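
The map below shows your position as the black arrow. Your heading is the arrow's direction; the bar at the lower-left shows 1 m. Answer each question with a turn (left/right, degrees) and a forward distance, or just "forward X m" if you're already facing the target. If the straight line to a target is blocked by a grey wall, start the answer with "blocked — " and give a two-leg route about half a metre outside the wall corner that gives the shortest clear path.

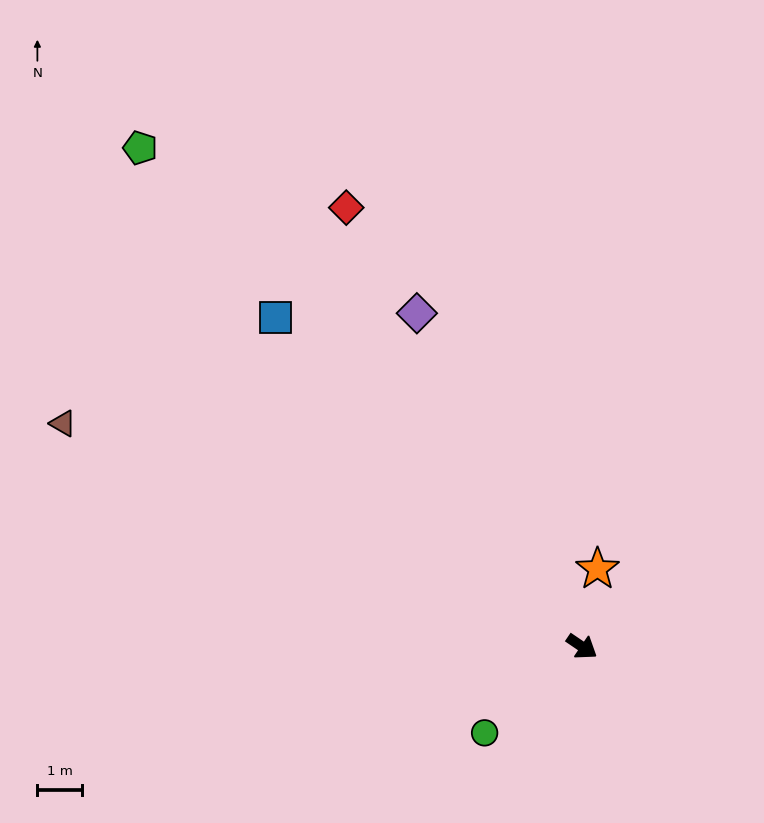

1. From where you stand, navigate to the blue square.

turn left 167°, forward 10.1 m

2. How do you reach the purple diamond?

turn left 151°, forward 8.4 m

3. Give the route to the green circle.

turn right 104°, forward 2.9 m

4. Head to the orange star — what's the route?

turn left 113°, forward 1.8 m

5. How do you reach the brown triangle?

turn right 169°, forward 12.7 m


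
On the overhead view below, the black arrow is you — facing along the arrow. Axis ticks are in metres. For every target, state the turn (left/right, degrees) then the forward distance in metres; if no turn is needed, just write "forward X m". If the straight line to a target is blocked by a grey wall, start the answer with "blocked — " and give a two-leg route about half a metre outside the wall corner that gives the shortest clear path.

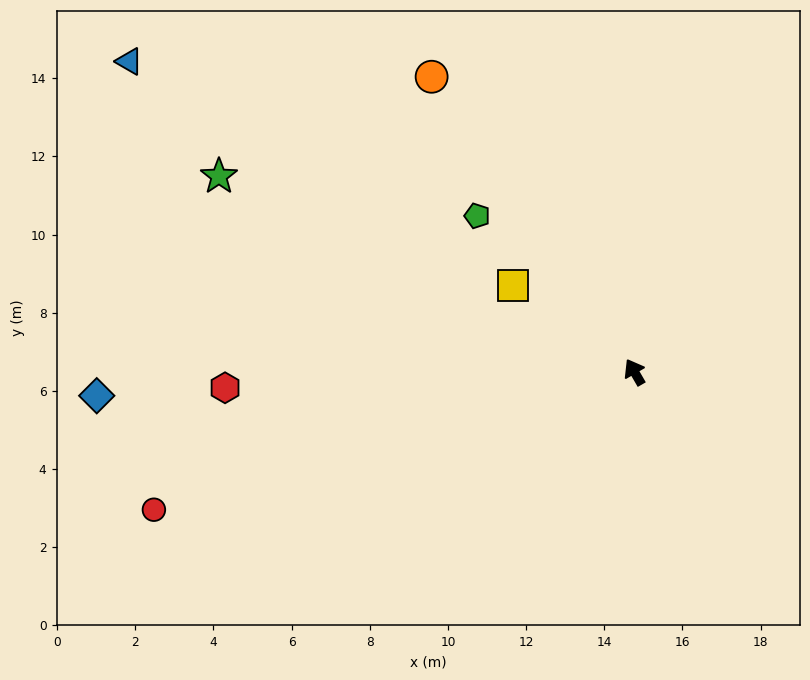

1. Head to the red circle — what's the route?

turn left 76°, forward 12.8 m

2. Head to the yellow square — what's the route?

turn left 25°, forward 3.8 m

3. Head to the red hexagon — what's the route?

turn left 62°, forward 10.5 m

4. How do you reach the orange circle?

turn left 4°, forward 9.2 m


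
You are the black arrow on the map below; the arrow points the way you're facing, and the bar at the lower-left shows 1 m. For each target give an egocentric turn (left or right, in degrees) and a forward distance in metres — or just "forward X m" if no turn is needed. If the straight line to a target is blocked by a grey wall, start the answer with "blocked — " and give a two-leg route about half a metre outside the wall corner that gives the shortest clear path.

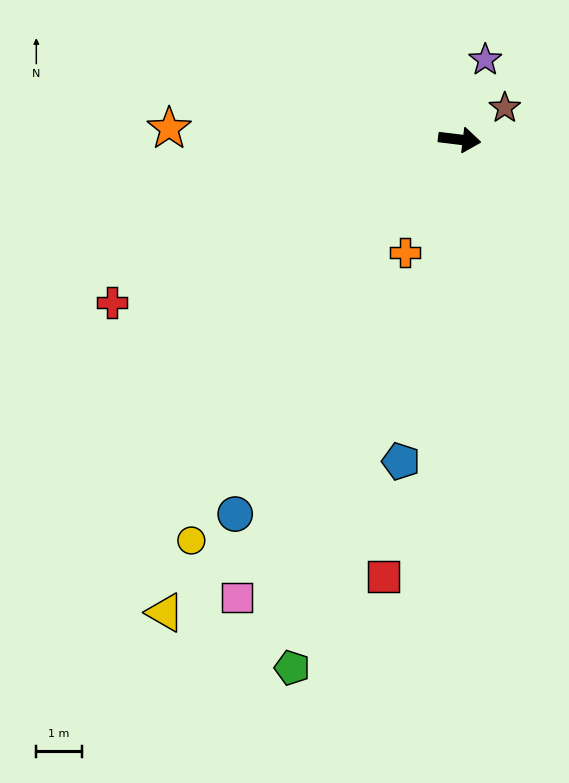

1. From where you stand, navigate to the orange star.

turn right 175°, forward 6.4 m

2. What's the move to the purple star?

turn left 79°, forward 1.8 m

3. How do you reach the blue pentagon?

turn right 93°, forward 7.2 m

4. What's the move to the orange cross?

turn right 109°, forward 2.7 m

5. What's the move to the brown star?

turn left 42°, forward 1.2 m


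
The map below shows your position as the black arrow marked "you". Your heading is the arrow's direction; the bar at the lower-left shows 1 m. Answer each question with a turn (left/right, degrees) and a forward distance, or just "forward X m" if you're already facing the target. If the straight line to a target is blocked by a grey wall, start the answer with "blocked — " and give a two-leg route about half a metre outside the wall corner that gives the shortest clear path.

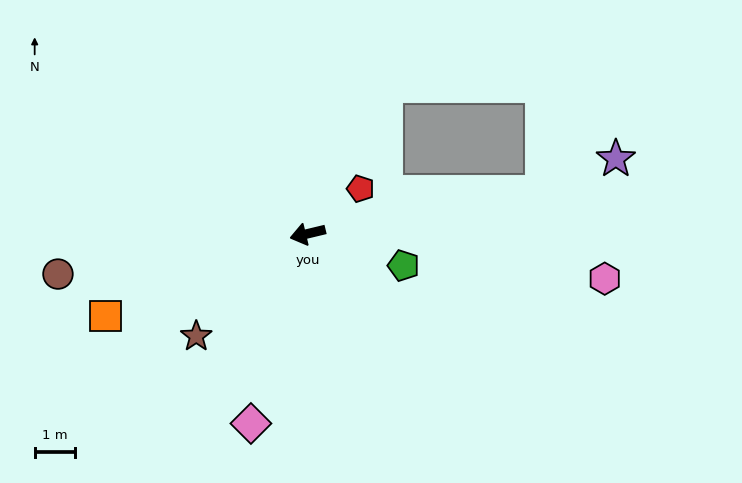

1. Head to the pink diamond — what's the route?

turn left 60°, forward 4.9 m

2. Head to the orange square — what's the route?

turn left 9°, forward 5.4 m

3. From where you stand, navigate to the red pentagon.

turn right 153°, forward 1.7 m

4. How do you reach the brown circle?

turn right 4°, forward 6.3 m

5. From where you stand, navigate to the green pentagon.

turn left 148°, forward 2.5 m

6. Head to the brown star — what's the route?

turn left 29°, forward 3.8 m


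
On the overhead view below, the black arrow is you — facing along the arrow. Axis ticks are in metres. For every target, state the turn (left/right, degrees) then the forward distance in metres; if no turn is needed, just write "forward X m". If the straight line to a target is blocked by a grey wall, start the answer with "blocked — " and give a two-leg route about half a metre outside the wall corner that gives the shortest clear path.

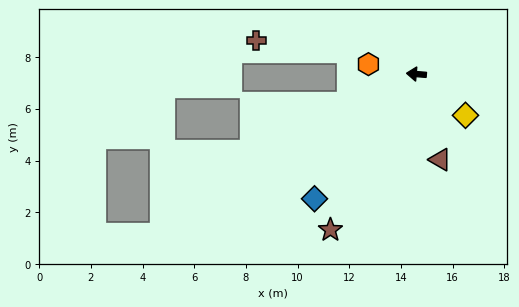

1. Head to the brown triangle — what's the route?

turn left 110°, forward 3.4 m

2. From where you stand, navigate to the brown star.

turn left 66°, forward 6.9 m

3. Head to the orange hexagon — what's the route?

turn right 7°, forward 1.9 m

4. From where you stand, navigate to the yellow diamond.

turn left 145°, forward 2.5 m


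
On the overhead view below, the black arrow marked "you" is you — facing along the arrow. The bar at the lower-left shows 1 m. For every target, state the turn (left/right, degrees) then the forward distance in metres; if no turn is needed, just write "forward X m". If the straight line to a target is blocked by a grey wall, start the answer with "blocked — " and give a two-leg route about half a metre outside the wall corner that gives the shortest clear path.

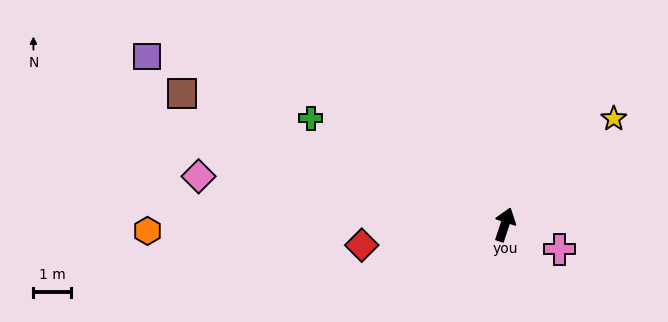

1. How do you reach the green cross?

turn left 80°, forward 5.9 m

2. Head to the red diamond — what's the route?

turn left 116°, forward 3.9 m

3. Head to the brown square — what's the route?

turn left 86°, forward 9.4 m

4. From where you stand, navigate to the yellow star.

turn right 28°, forward 4.1 m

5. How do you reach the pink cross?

turn right 96°, forward 1.6 m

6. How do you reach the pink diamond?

turn left 99°, forward 8.3 m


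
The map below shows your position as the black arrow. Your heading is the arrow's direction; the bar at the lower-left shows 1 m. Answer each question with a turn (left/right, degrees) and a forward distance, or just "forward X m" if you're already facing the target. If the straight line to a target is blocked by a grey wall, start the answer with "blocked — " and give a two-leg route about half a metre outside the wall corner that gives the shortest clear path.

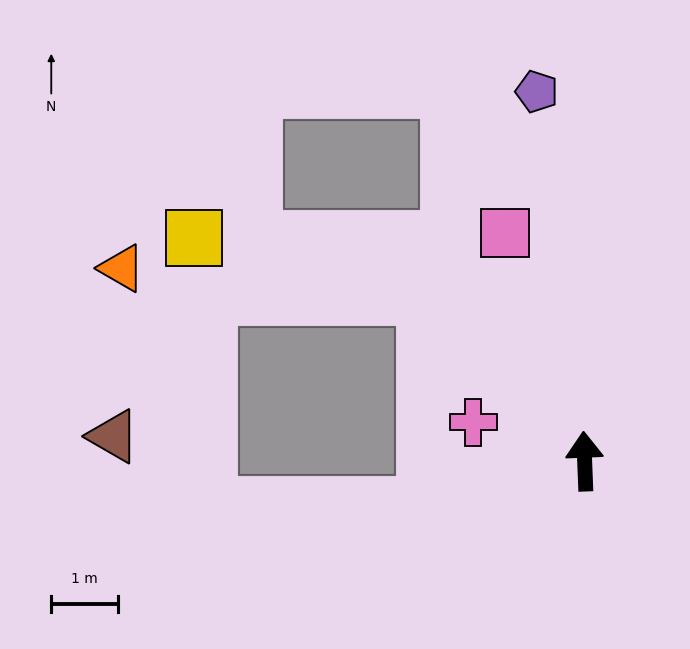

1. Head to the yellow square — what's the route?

blocked — turn left 42°, forward 3.4 m, then turn left 32°, forward 3.6 m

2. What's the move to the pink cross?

turn left 69°, forward 1.8 m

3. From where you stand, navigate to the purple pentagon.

turn left 5°, forward 5.6 m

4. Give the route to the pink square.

turn left 17°, forward 3.6 m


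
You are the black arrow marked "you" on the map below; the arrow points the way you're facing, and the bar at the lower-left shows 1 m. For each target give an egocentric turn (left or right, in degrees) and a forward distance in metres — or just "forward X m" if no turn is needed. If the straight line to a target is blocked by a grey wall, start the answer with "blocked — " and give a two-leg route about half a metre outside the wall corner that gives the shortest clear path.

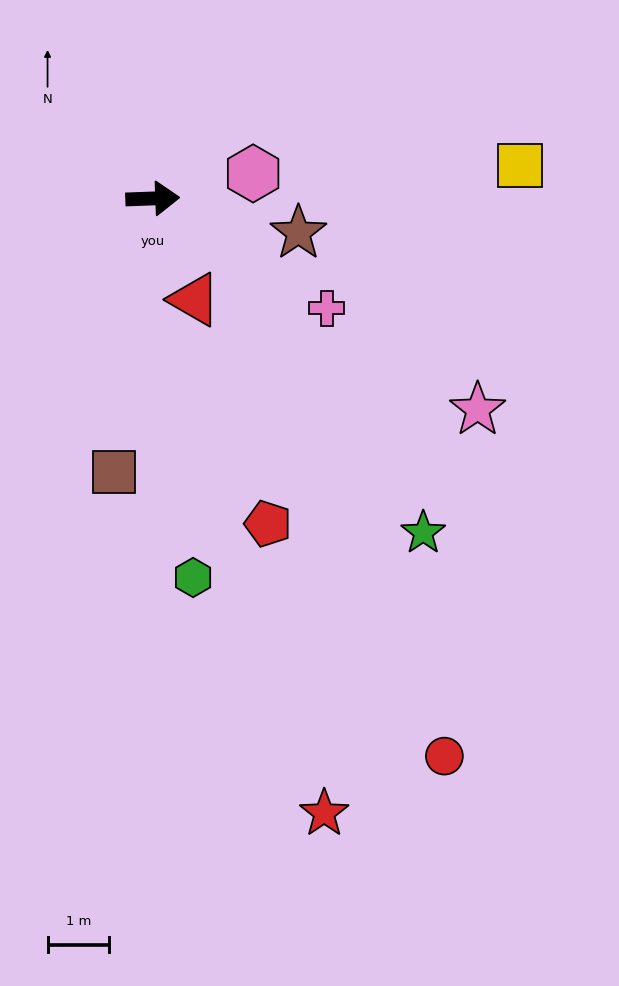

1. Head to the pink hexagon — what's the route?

turn left 12°, forward 1.7 m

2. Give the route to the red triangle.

turn right 70°, forward 1.8 m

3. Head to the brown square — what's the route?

turn right 100°, forward 4.5 m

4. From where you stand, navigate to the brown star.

turn right 15°, forward 2.4 m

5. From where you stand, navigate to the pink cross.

turn right 34°, forward 3.3 m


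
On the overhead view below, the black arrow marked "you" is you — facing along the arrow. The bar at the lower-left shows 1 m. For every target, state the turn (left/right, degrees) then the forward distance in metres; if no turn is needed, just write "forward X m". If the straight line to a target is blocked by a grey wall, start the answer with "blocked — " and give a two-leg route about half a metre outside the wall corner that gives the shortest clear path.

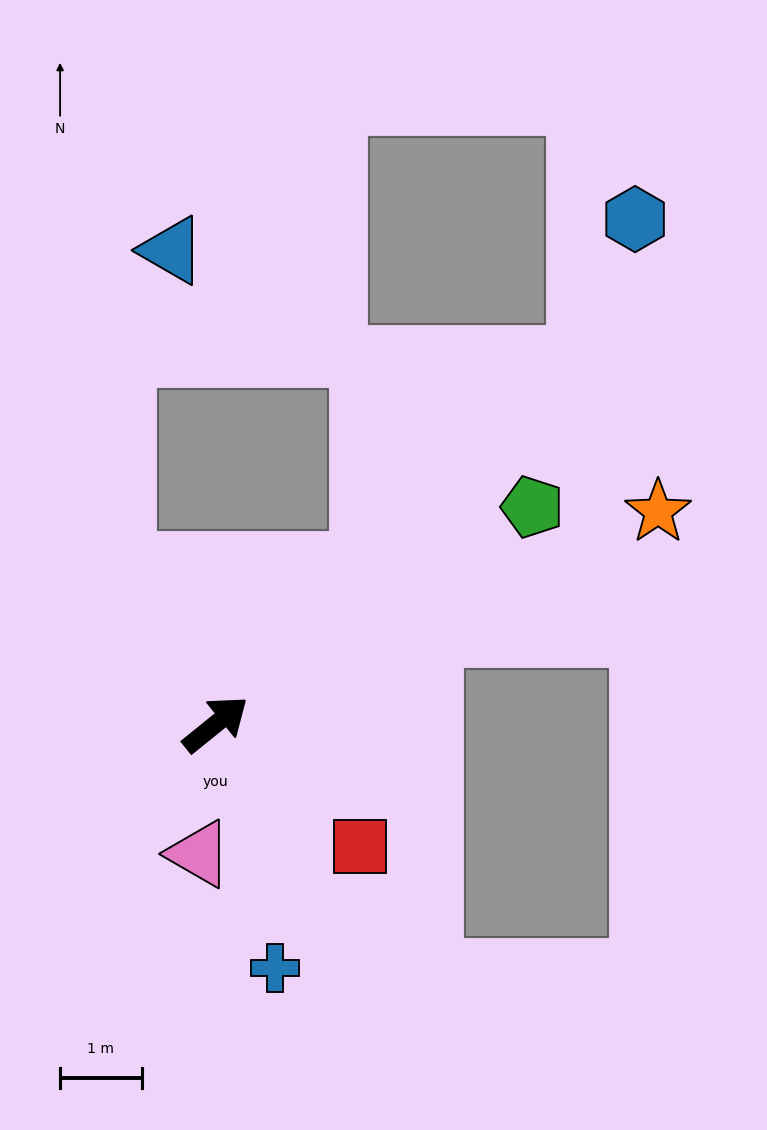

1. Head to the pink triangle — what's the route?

turn right 136°, forward 1.6 m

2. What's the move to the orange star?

turn right 13°, forward 6.0 m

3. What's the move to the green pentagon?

turn right 4°, forward 4.7 m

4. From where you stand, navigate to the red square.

turn right 79°, forward 2.3 m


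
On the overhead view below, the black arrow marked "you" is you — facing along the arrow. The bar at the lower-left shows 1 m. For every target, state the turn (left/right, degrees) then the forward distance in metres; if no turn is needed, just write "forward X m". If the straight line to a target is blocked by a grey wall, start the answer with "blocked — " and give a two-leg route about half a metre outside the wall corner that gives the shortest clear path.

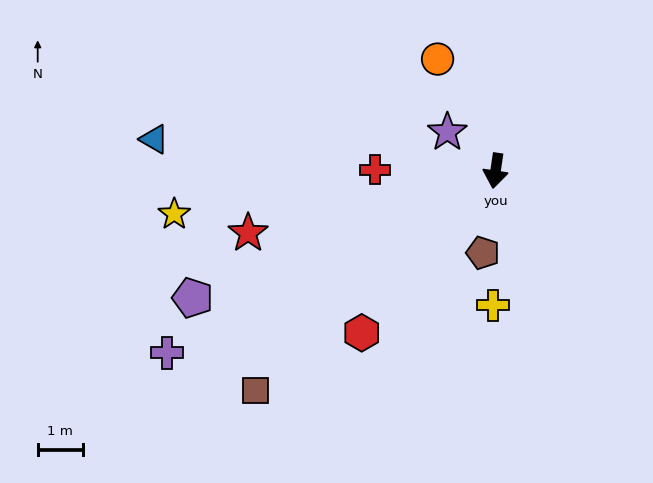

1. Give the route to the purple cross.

turn right 53°, forward 8.3 m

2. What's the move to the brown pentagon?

forward 1.8 m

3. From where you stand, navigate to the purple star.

turn right 120°, forward 1.4 m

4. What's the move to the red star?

turn right 67°, forward 5.7 m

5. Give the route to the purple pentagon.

turn right 59°, forward 7.3 m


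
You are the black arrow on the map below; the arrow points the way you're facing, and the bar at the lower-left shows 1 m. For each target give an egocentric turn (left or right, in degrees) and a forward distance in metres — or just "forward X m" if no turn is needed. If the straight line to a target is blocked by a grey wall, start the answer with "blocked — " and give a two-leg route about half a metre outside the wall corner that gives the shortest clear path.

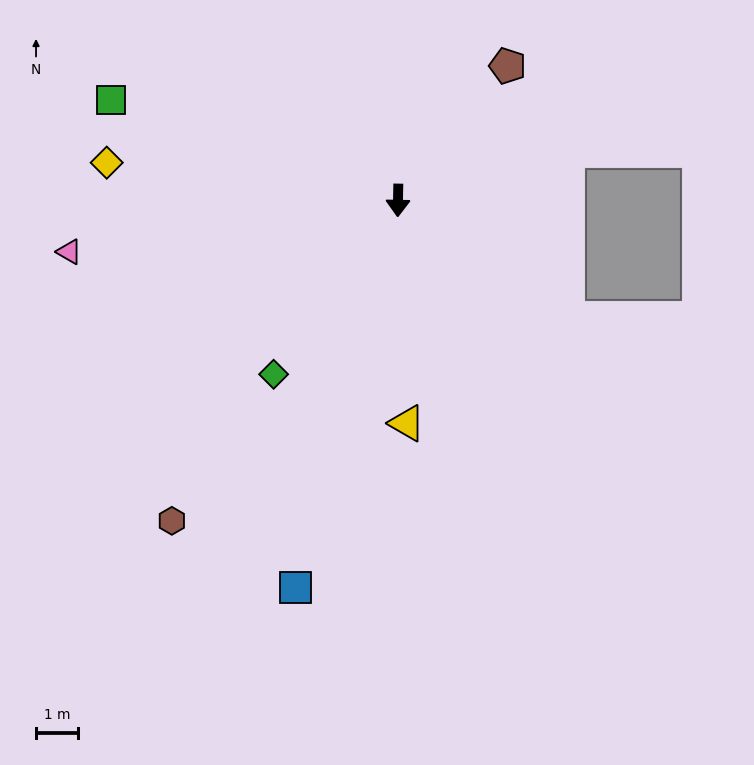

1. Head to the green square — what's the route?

turn right 108°, forward 7.2 m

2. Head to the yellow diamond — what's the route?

turn right 96°, forward 7.0 m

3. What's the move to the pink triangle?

turn right 80°, forward 7.9 m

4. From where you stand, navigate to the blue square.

turn right 14°, forward 9.5 m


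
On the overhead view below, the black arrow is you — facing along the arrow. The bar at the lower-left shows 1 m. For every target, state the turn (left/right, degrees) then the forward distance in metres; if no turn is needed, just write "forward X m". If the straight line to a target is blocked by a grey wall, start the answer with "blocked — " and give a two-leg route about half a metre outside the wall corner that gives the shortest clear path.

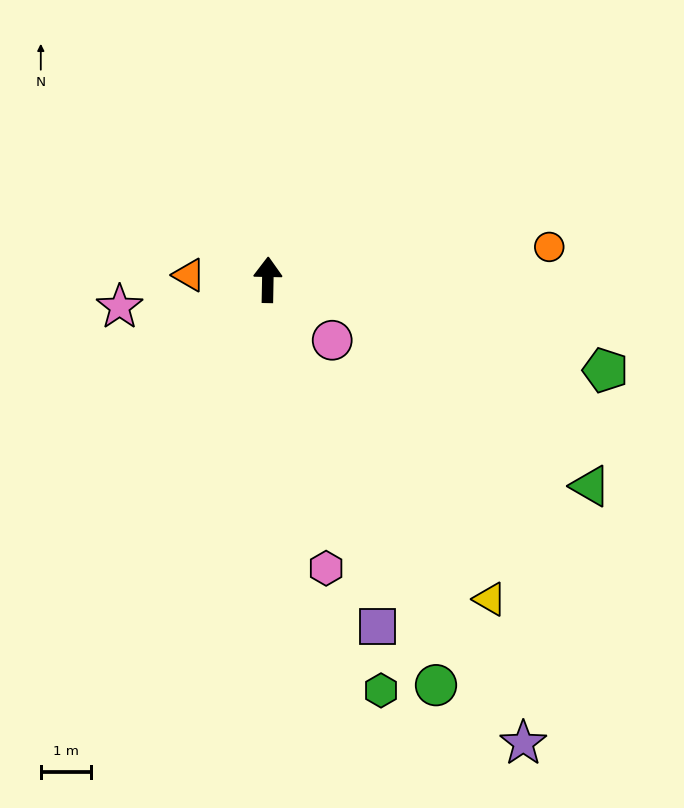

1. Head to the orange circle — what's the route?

turn right 82°, forward 5.7 m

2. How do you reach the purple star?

turn right 150°, forward 10.6 m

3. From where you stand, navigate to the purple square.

turn right 161°, forward 7.3 m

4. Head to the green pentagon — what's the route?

turn right 104°, forward 7.0 m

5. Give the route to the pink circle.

turn right 132°, forward 1.8 m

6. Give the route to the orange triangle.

turn left 88°, forward 1.6 m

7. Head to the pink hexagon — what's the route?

turn right 167°, forward 5.9 m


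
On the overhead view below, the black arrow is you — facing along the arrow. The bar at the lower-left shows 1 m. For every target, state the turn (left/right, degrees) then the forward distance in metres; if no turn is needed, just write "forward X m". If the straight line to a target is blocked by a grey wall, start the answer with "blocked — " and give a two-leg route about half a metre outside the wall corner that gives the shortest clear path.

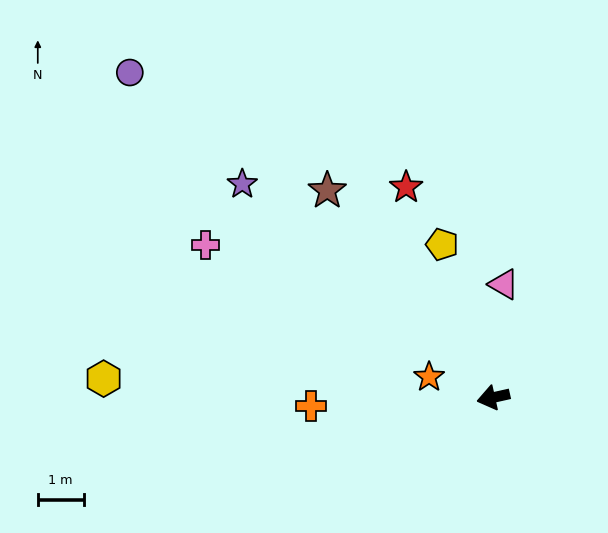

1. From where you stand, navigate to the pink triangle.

turn right 108°, forward 2.5 m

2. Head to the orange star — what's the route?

turn right 30°, forward 1.5 m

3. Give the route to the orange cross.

turn right 10°, forward 4.0 m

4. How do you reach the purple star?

turn right 53°, forward 7.2 m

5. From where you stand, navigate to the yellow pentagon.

turn right 84°, forward 3.5 m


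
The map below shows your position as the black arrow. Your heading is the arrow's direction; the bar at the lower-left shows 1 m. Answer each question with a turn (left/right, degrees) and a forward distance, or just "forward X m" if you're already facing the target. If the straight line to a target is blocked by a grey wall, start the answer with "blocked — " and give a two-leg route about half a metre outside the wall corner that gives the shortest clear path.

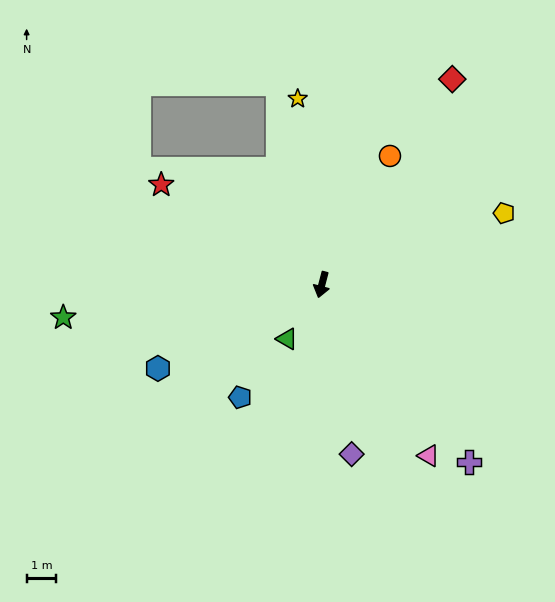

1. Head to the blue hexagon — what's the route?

turn right 48°, forward 6.3 m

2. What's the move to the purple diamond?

turn left 25°, forward 5.9 m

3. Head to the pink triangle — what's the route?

turn left 47°, forward 6.9 m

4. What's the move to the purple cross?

turn left 54°, forward 7.8 m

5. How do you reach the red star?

turn right 107°, forward 6.4 m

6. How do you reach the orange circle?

turn left 167°, forward 5.0 m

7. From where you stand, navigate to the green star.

turn right 68°, forward 8.9 m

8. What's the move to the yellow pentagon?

turn left 126°, forward 6.7 m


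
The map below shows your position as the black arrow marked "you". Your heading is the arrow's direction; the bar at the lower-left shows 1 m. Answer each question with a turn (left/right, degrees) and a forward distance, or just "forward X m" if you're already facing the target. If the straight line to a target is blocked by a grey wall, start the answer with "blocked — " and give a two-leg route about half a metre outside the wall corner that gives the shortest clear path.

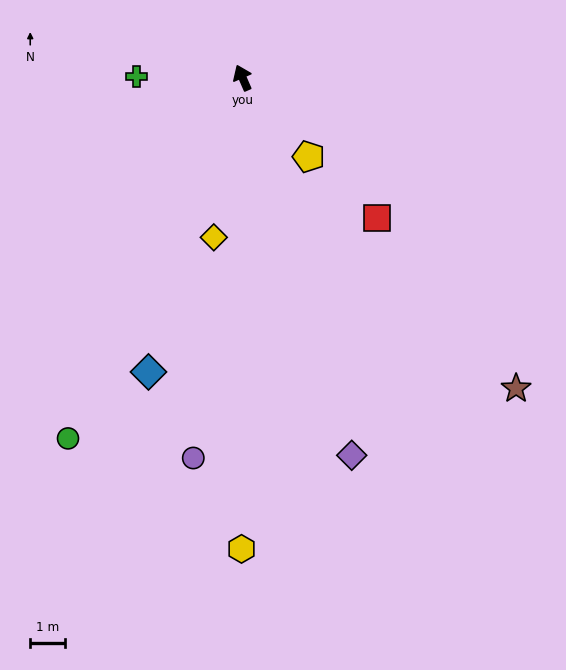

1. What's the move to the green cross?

turn left 66°, forward 3.1 m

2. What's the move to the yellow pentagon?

turn right 164°, forward 3.0 m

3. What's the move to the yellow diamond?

turn left 146°, forward 4.7 m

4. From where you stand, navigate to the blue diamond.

turn left 139°, forward 9.0 m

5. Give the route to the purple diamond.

turn left 173°, forward 11.4 m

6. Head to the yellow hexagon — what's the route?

turn left 156°, forward 13.7 m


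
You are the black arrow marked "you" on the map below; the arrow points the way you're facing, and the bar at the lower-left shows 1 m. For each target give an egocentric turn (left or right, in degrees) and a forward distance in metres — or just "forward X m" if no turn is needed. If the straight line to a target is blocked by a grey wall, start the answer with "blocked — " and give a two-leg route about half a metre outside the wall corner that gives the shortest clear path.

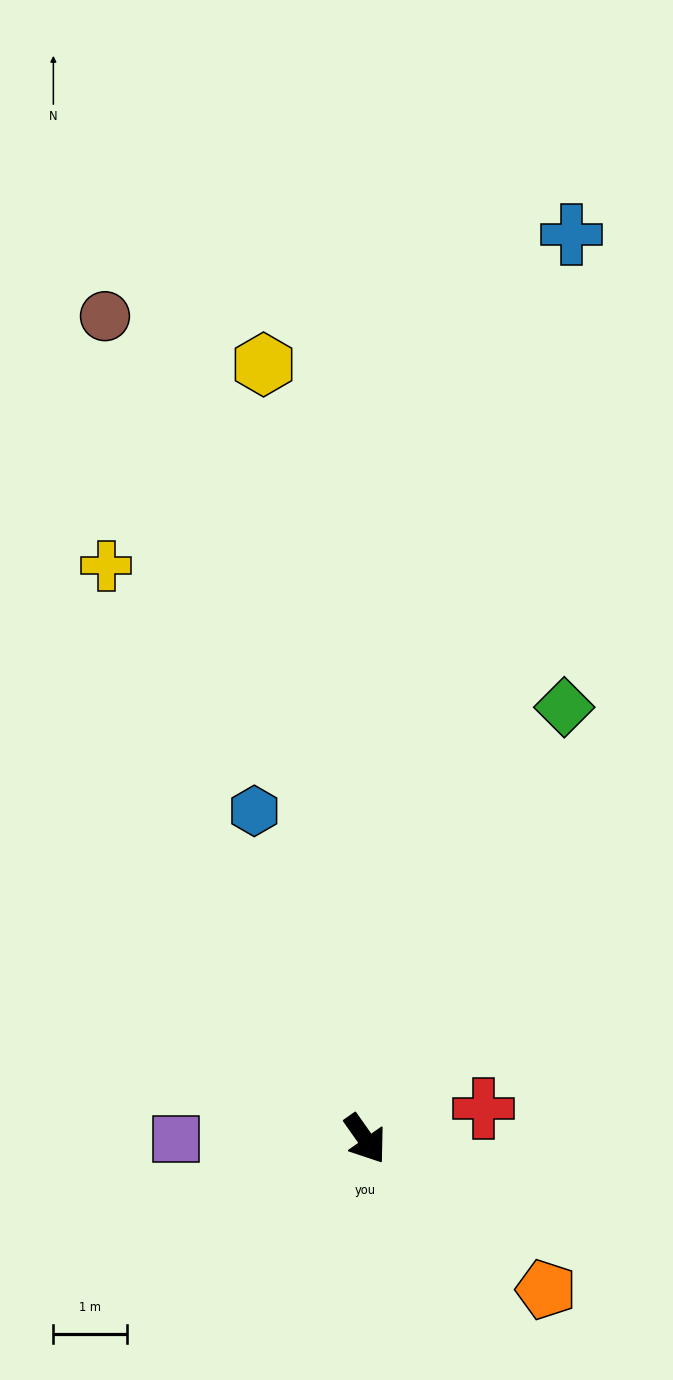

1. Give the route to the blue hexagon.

turn left 164°, forward 4.7 m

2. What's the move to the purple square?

turn right 125°, forward 2.6 m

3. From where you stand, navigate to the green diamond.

turn left 120°, forward 6.5 m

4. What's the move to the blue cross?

turn left 132°, forward 12.6 m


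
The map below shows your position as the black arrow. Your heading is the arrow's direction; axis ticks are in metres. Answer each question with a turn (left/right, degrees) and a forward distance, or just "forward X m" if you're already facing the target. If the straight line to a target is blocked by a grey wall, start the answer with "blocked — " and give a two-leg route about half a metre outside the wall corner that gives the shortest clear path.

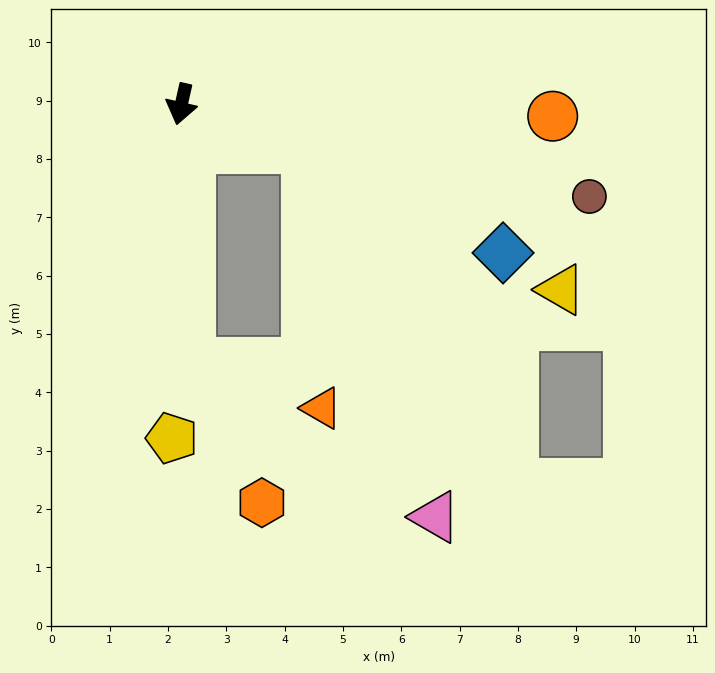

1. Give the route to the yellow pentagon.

turn left 11°, forward 5.7 m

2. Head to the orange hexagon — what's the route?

blocked — turn left 15°, forward 4.4 m, then turn left 25°, forward 2.7 m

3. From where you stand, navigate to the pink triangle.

blocked — turn left 83°, forward 2.3 m, then turn right 51°, forward 6.7 m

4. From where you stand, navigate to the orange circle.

turn left 101°, forward 6.4 m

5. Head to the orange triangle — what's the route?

blocked — turn left 83°, forward 2.3 m, then turn right 67°, forward 4.4 m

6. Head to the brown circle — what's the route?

turn left 90°, forward 7.2 m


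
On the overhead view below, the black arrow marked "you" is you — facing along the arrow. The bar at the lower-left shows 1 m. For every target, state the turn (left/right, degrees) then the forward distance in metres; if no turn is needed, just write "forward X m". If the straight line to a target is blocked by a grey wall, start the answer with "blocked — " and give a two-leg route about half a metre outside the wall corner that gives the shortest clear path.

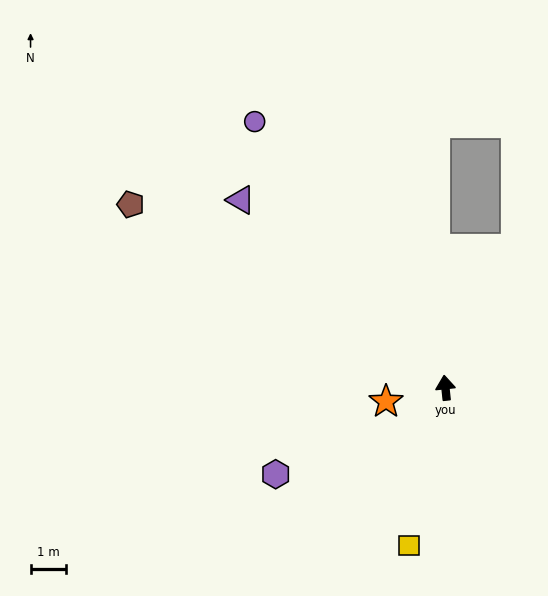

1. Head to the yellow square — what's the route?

turn left 161°, forward 4.6 m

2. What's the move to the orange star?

turn left 97°, forward 1.7 m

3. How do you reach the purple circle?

turn left 30°, forward 9.3 m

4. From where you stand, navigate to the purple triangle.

turn left 41°, forward 7.9 m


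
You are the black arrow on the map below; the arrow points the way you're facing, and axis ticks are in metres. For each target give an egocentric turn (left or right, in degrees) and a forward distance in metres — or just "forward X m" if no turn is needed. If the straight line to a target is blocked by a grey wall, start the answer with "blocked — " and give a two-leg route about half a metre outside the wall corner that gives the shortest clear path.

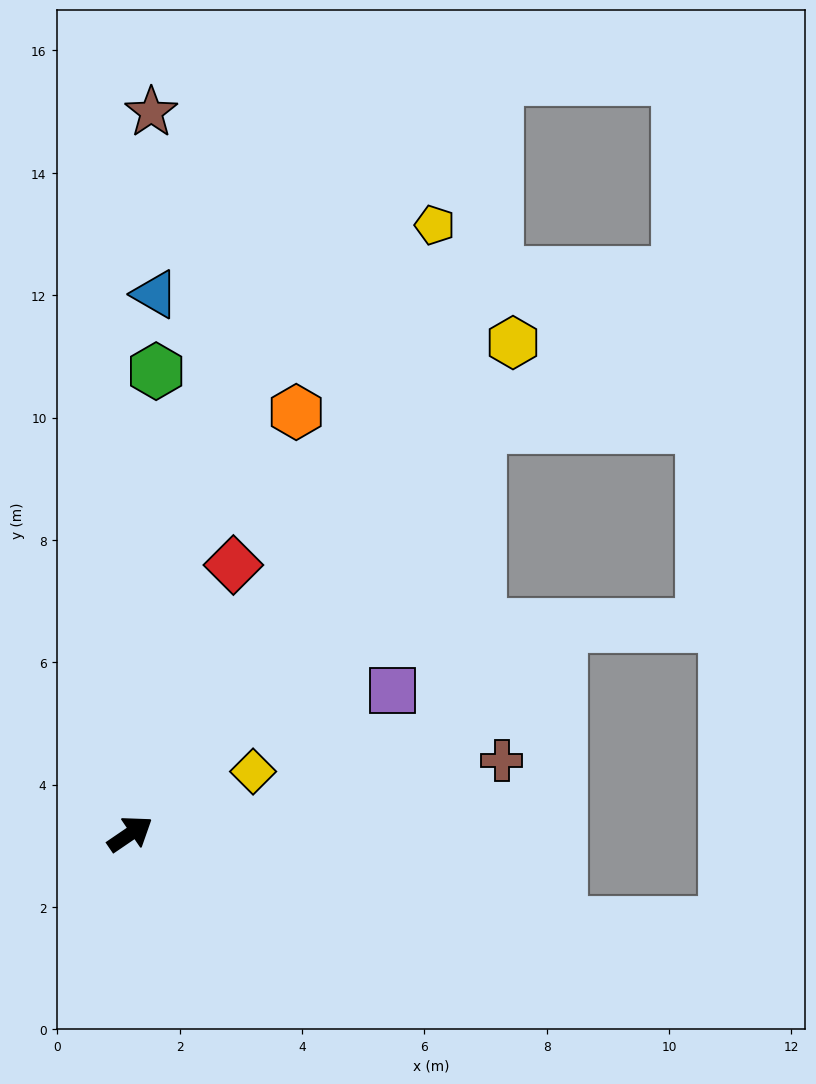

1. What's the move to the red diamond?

turn left 35°, forward 4.7 m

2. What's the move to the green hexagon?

turn left 53°, forward 7.6 m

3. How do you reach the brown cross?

turn right 23°, forward 6.2 m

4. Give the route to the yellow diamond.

turn right 7°, forward 2.3 m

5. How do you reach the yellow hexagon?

turn left 18°, forward 10.2 m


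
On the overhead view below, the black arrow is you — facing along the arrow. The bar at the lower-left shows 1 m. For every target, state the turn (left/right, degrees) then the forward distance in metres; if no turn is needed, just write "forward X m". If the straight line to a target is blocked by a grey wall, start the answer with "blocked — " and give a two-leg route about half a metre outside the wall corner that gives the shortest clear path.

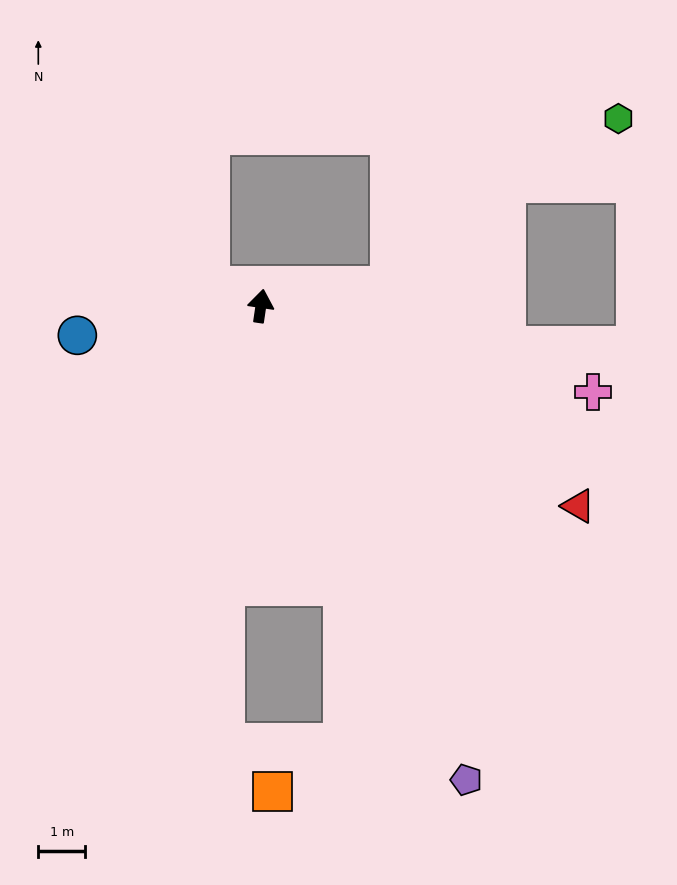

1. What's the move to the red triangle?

turn right 114°, forward 8.0 m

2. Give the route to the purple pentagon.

turn right 148°, forward 11.0 m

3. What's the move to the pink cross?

turn right 96°, forward 7.3 m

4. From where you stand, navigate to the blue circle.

turn left 107°, forward 3.9 m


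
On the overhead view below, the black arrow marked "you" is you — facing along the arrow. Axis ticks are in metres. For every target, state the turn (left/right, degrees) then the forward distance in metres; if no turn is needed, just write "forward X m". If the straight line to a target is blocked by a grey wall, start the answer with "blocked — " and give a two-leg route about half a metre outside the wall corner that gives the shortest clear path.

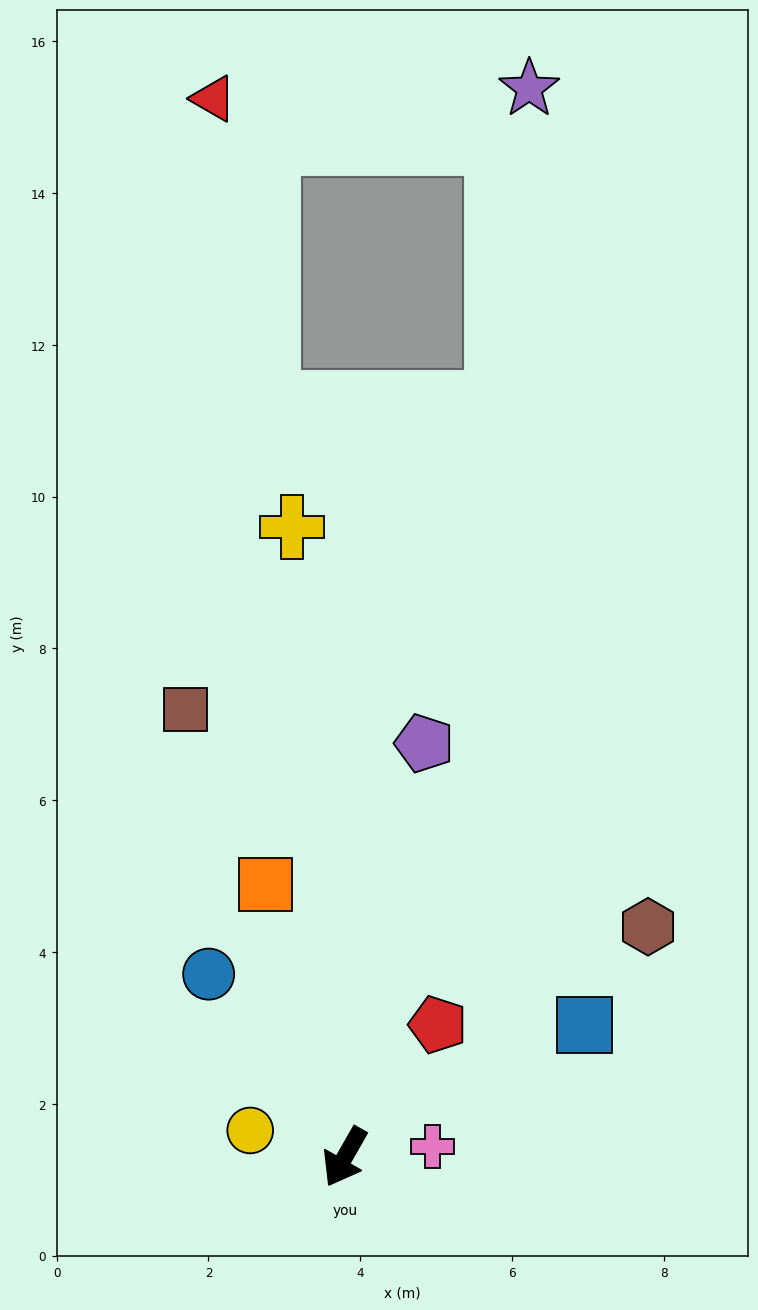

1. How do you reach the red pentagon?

turn left 175°, forward 2.1 m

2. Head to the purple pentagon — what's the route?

turn right 161°, forward 5.6 m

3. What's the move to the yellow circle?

turn right 76°, forward 1.3 m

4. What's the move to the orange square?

turn right 134°, forward 3.7 m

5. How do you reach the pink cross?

turn left 126°, forward 1.2 m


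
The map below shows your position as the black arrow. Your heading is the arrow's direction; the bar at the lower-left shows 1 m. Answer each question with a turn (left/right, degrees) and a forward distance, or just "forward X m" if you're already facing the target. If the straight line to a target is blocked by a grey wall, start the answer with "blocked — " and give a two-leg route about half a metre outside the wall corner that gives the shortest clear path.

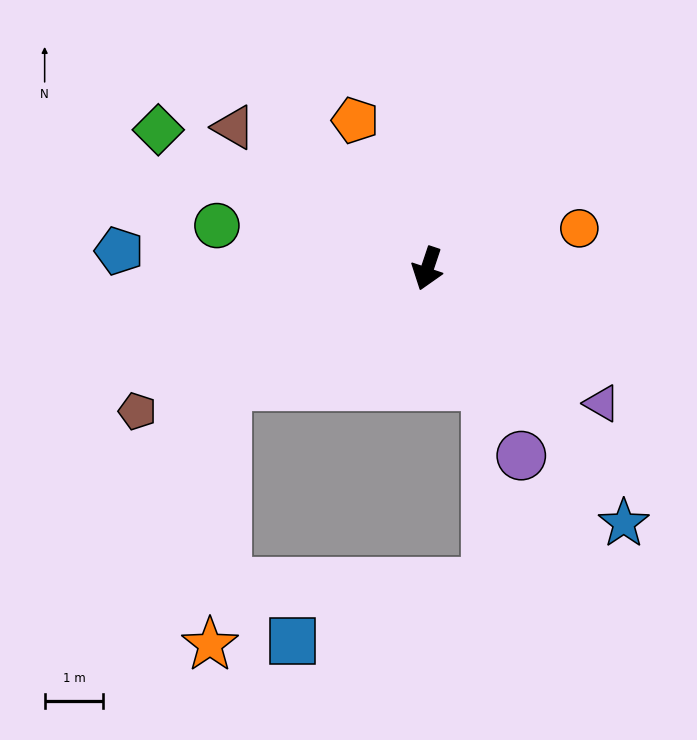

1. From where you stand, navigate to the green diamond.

turn right 99°, forward 5.1 m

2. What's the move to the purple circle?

turn left 45°, forward 3.6 m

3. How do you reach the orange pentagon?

turn right 136°, forward 2.8 m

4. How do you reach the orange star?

blocked — turn right 41°, forward 4.0 m, then turn left 56°, forward 4.4 m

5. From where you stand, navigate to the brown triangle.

turn right 108°, forward 4.1 m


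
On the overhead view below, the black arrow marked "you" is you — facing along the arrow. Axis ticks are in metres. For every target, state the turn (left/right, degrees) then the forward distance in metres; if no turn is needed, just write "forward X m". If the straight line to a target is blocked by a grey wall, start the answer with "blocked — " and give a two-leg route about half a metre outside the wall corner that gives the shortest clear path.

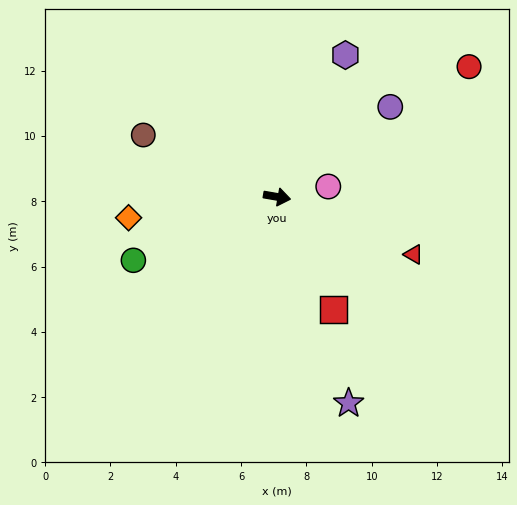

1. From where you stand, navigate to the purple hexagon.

turn left 74°, forward 4.8 m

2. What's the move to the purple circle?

turn left 48°, forward 4.4 m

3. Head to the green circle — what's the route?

turn right 146°, forward 4.8 m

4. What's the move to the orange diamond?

turn right 162°, forward 4.6 m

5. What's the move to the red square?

turn right 54°, forward 3.9 m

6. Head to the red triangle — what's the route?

turn right 13°, forward 4.5 m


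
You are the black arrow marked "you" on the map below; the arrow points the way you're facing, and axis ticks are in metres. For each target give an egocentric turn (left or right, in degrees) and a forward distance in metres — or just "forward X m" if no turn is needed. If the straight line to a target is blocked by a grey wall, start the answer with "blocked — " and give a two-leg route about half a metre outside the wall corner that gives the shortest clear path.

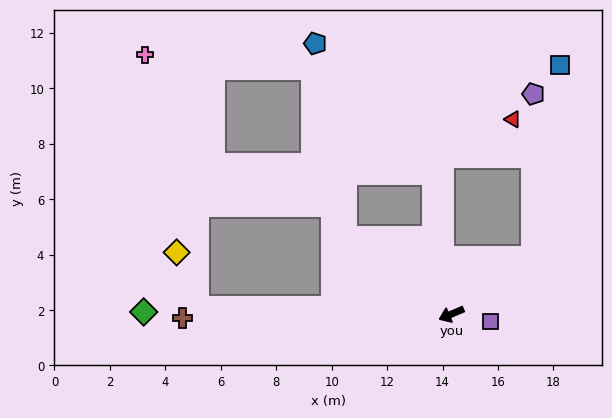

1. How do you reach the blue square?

blocked — turn right 168°, forward 3.6 m, then turn left 47°, forward 7.0 m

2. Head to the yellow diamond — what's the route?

blocked — turn right 25°, forward 9.2 m, then turn right 67°, forward 2.1 m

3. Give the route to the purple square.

turn left 146°, forward 1.4 m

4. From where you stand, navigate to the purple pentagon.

blocked — turn right 168°, forward 3.6 m, then turn left 55°, forward 5.9 m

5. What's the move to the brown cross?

turn right 22°, forward 9.7 m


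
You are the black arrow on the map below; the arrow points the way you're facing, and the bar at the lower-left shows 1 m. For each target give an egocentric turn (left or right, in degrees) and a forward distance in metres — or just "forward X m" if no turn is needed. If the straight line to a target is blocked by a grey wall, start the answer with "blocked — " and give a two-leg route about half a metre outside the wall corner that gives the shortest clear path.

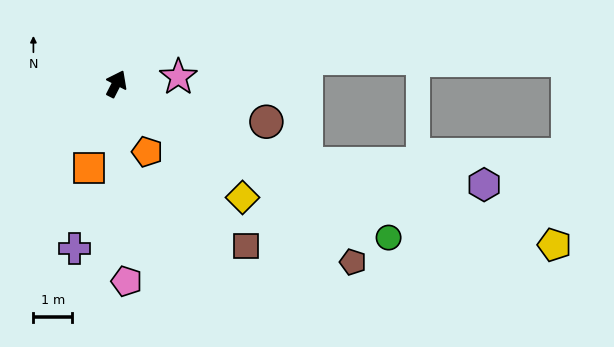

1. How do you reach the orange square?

turn right 171°, forward 2.3 m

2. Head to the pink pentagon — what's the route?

turn right 150°, forward 5.1 m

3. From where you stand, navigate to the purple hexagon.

blocked — turn right 86°, forward 5.3 m, then turn left 16°, forward 4.6 m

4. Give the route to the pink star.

turn right 57°, forward 1.6 m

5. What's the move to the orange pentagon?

turn right 129°, forward 1.9 m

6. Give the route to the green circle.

turn right 92°, forward 8.1 m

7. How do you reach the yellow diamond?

turn right 105°, forward 4.4 m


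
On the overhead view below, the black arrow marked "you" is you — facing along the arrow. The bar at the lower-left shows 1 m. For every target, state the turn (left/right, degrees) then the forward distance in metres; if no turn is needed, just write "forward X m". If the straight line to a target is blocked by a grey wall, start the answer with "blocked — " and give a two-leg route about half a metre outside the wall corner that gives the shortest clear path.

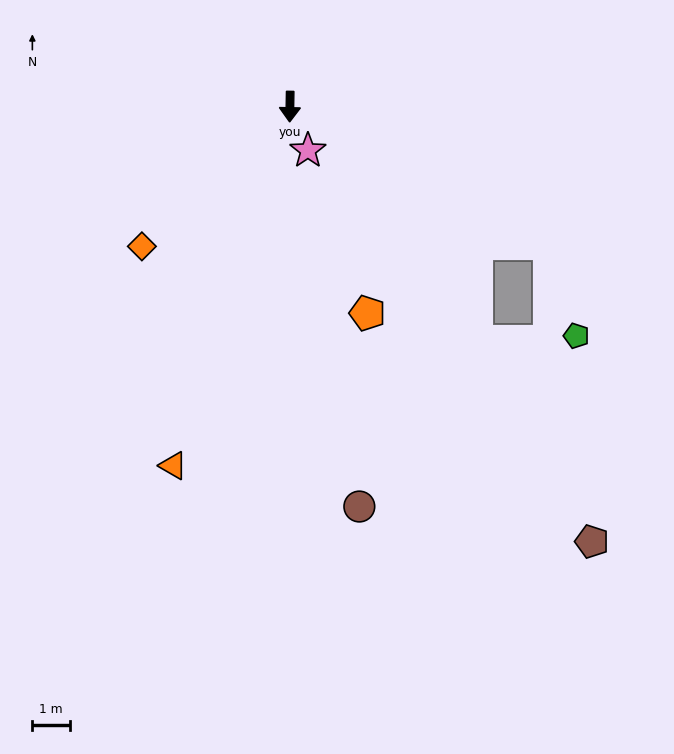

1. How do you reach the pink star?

turn left 23°, forward 1.3 m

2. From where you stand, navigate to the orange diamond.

turn right 46°, forward 5.4 m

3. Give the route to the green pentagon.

blocked — turn left 63°, forward 7.8 m, then turn right 45°, forward 2.6 m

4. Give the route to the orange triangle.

turn right 17°, forward 10.1 m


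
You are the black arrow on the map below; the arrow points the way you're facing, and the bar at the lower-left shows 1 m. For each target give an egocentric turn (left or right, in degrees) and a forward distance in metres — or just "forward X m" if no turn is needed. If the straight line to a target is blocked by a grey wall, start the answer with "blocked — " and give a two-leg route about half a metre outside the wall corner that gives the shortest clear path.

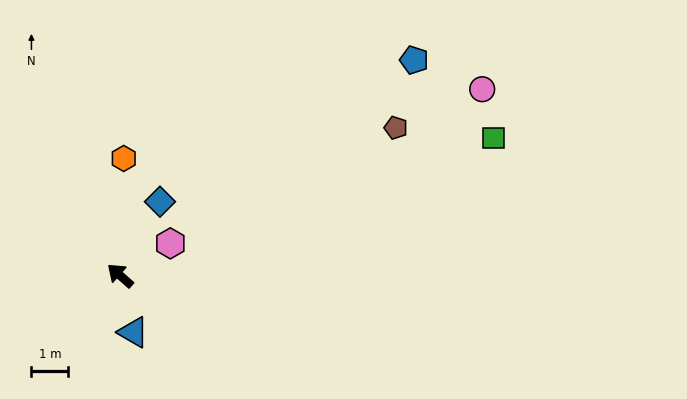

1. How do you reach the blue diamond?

turn right 77°, forward 2.3 m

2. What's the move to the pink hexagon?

turn right 106°, forward 1.6 m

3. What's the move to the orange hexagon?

turn right 50°, forward 3.2 m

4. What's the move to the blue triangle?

turn left 144°, forward 1.6 m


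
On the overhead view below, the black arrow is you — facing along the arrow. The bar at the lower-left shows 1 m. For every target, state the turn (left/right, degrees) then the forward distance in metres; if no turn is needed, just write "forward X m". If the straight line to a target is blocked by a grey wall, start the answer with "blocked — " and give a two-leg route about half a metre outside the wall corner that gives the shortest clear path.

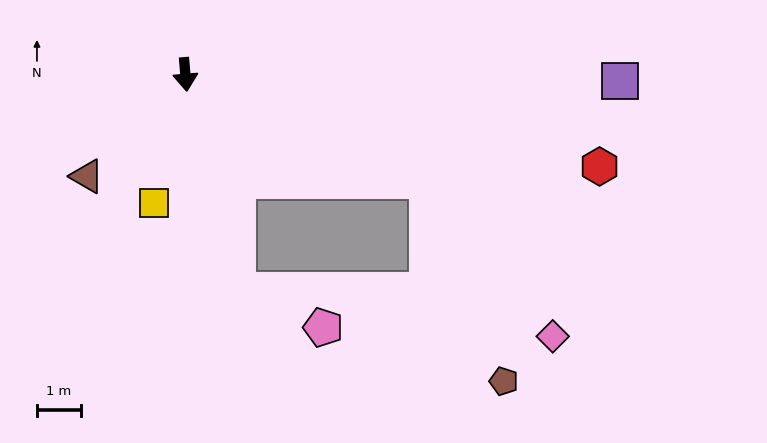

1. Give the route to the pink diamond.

blocked — turn left 62°, forward 6.0 m, then turn right 28°, forward 4.5 m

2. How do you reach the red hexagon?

turn left 73°, forward 9.6 m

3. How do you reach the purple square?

turn left 84°, forward 9.8 m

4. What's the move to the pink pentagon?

blocked — turn left 9°, forward 5.0 m, then turn left 53°, forward 2.1 m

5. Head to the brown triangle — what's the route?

turn right 49°, forward 3.2 m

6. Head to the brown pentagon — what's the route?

blocked — turn left 62°, forward 6.0 m, then turn right 46°, forward 4.9 m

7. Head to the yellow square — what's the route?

turn right 18°, forward 3.0 m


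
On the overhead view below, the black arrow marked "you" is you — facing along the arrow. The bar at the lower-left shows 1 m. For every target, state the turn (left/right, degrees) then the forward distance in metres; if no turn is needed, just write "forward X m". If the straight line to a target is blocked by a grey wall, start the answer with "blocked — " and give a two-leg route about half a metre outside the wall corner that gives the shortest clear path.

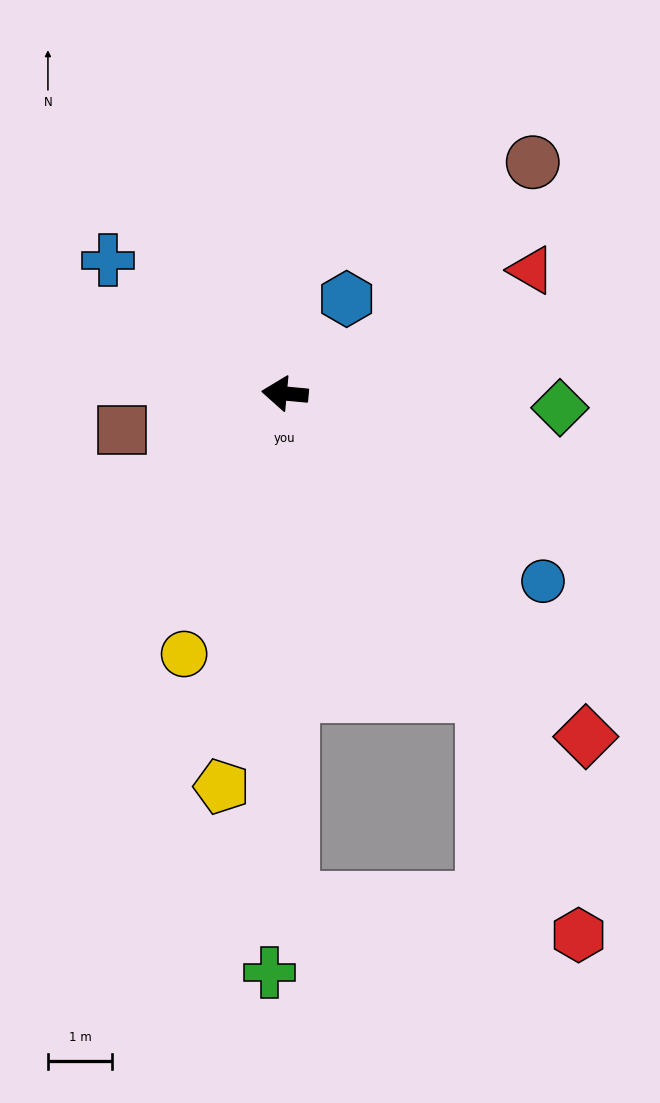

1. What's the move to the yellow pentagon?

turn left 86°, forward 6.2 m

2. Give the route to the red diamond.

turn left 137°, forward 7.1 m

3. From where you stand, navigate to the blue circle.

turn left 149°, forward 5.0 m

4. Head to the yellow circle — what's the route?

turn left 74°, forward 4.4 m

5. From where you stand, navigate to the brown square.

turn left 18°, forward 2.6 m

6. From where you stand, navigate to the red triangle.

turn right 148°, forward 4.3 m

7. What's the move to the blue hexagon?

turn right 118°, forward 1.8 m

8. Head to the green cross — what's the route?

turn left 94°, forward 9.0 m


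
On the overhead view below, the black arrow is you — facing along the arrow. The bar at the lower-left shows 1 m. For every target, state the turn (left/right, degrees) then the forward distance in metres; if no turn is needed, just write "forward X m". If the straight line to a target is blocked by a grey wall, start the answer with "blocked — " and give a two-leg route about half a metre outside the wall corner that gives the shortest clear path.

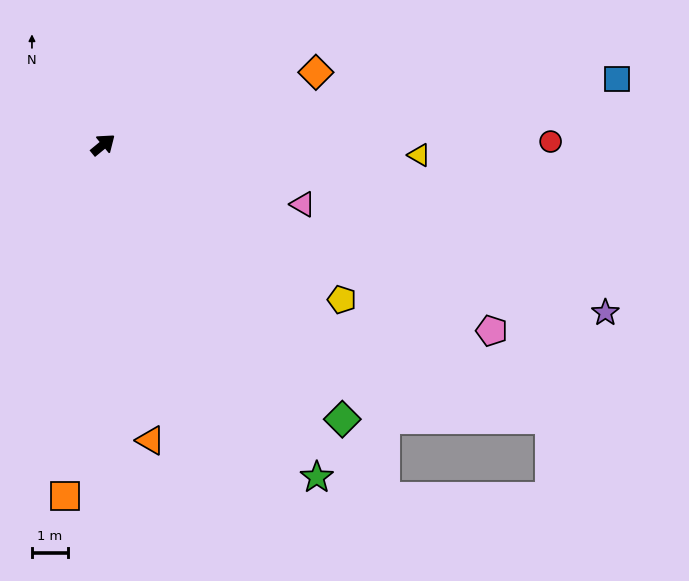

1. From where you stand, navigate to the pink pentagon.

turn right 65°, forward 12.0 m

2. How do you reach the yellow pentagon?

turn right 72°, forward 7.9 m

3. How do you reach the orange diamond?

turn right 21°, forward 6.3 m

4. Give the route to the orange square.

turn right 136°, forward 9.8 m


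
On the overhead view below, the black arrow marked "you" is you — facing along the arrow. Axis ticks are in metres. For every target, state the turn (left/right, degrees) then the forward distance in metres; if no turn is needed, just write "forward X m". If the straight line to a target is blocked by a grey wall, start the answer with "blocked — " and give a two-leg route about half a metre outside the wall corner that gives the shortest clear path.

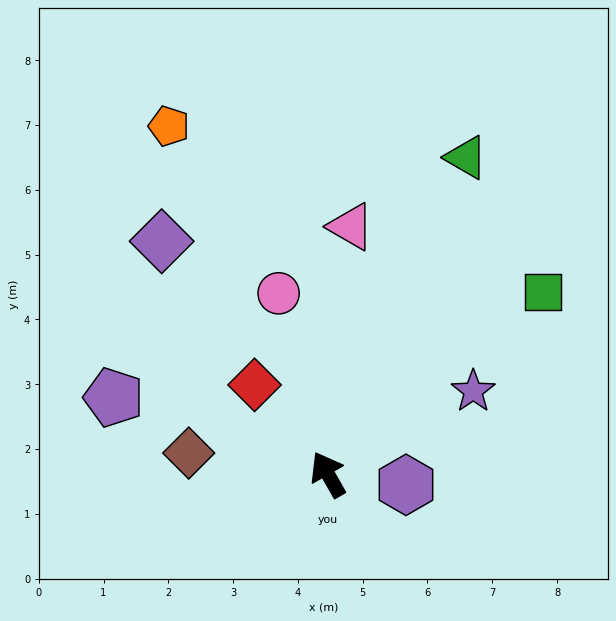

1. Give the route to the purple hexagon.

turn right 127°, forward 1.2 m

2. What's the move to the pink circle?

turn right 14°, forward 2.9 m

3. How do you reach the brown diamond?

turn left 52°, forward 2.2 m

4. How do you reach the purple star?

turn right 90°, forward 2.6 m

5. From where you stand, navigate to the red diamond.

turn left 10°, forward 1.8 m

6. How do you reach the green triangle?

turn right 53°, forward 5.3 m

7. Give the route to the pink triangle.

turn right 35°, forward 3.8 m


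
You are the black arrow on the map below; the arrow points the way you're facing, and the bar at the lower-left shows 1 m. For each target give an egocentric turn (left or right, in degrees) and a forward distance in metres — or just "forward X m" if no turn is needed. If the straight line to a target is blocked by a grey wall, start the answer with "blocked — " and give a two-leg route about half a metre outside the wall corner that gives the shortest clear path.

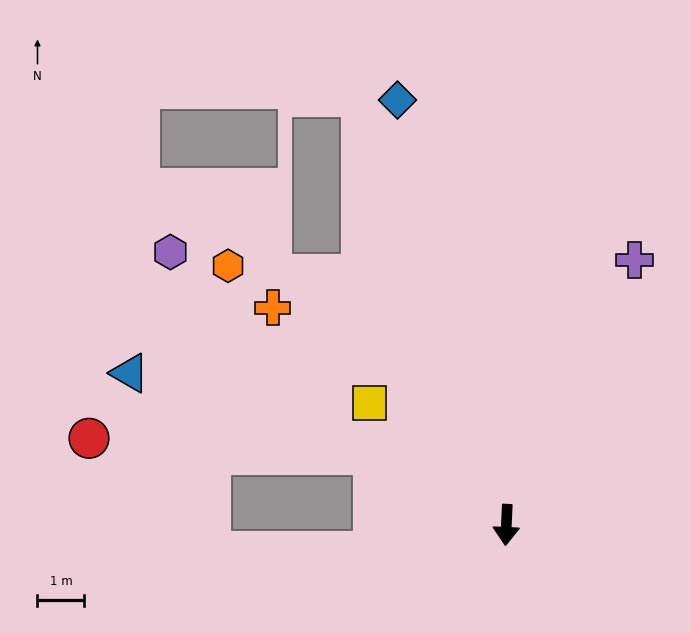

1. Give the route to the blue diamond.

turn right 163°, forward 9.4 m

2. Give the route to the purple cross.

turn left 157°, forward 6.3 m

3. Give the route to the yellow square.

turn right 129°, forward 3.9 m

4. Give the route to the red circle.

blocked — turn right 115°, forward 3.2 m, then turn left 24°, forward 6.1 m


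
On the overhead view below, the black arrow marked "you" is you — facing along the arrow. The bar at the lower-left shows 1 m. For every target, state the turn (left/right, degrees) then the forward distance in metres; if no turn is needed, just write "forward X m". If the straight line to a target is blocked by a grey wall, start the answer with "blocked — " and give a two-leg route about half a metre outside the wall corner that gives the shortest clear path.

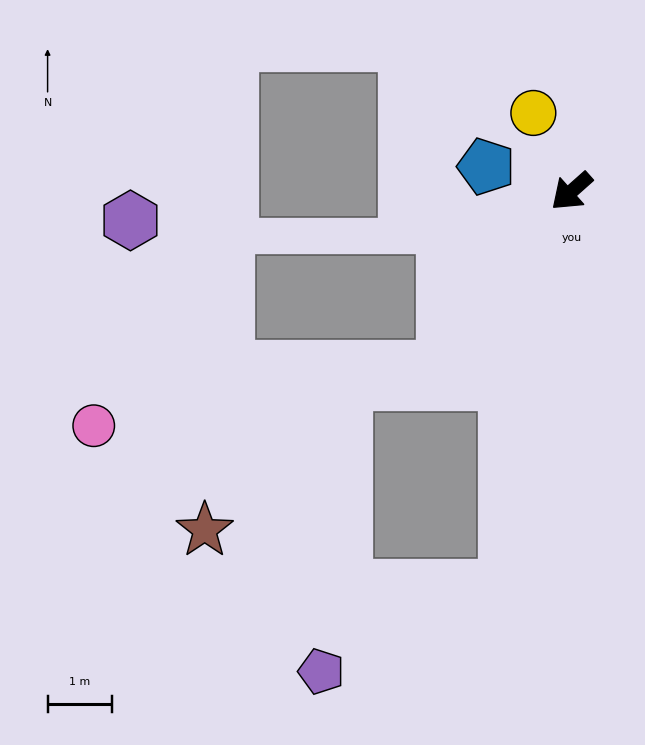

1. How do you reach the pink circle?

blocked — turn left 13°, forward 3.4 m, then turn right 45°, forward 5.5 m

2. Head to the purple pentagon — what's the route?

blocked — turn left 39°, forward 6.2 m, then turn right 56°, forward 3.1 m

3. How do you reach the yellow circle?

turn right 106°, forward 1.3 m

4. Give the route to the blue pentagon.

turn right 58°, forward 1.4 m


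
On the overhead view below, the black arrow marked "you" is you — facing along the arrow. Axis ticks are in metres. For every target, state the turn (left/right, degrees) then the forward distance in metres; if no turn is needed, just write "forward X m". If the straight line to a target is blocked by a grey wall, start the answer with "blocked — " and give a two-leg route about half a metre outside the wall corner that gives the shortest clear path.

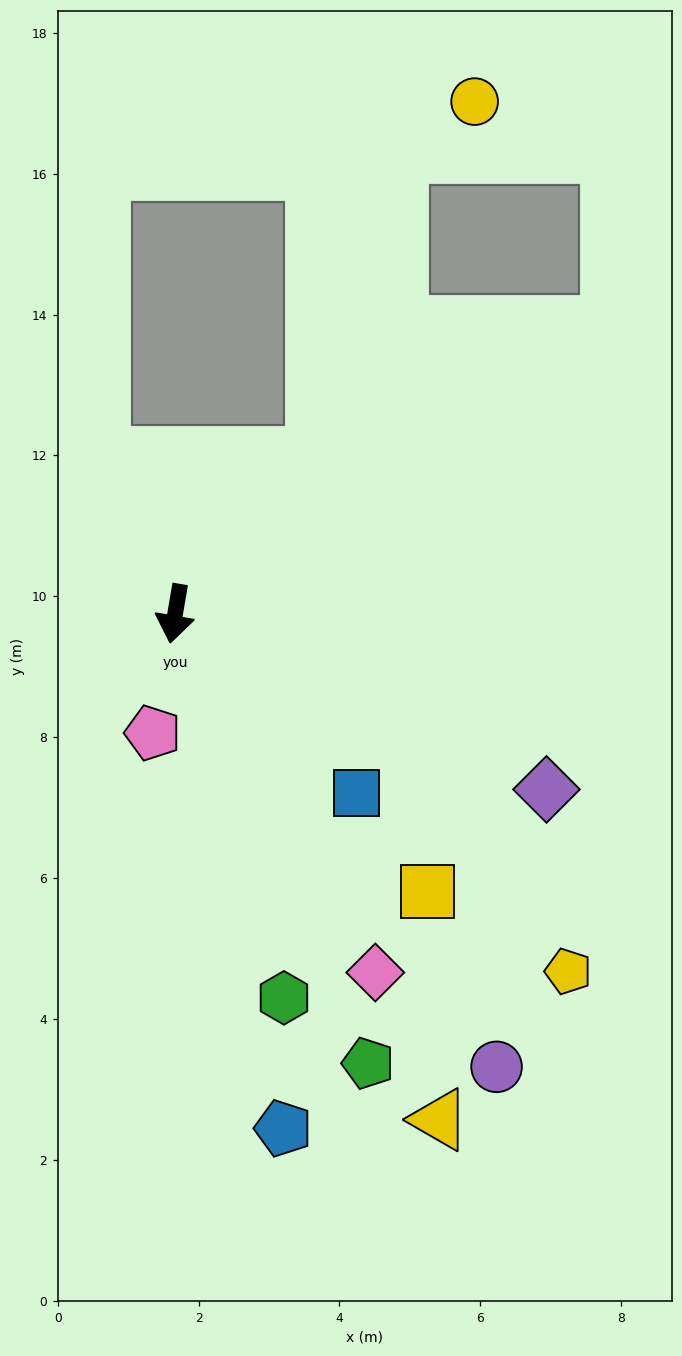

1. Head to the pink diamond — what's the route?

turn left 39°, forward 5.8 m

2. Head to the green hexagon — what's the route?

turn left 25°, forward 5.7 m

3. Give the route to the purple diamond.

turn left 74°, forward 5.8 m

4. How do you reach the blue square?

turn left 55°, forward 3.6 m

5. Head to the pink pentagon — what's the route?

forward 1.7 m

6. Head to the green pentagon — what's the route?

turn left 33°, forward 6.9 m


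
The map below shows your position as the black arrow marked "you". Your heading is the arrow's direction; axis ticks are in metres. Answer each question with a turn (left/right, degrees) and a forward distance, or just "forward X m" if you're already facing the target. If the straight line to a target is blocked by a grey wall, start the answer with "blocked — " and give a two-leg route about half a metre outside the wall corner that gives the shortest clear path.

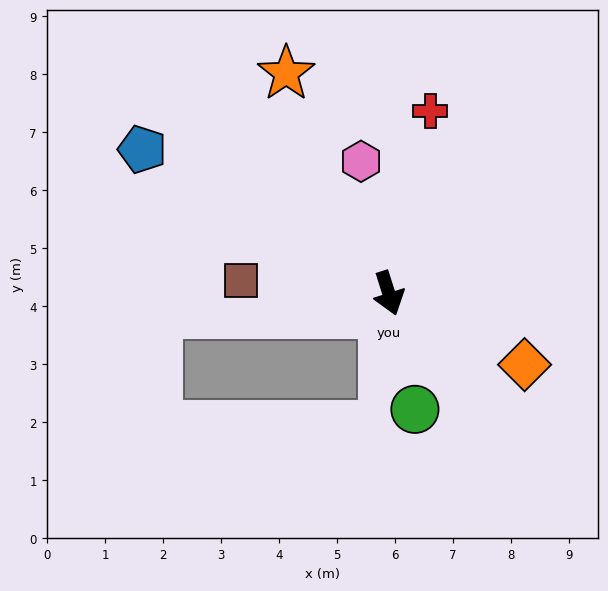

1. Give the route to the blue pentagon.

turn right 138°, forward 4.9 m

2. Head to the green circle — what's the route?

turn right 5°, forward 2.1 m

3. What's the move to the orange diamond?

turn left 45°, forward 2.6 m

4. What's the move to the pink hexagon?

turn left 174°, forward 2.3 m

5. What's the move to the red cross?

turn left 150°, forward 3.2 m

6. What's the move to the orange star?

turn right 173°, forward 4.2 m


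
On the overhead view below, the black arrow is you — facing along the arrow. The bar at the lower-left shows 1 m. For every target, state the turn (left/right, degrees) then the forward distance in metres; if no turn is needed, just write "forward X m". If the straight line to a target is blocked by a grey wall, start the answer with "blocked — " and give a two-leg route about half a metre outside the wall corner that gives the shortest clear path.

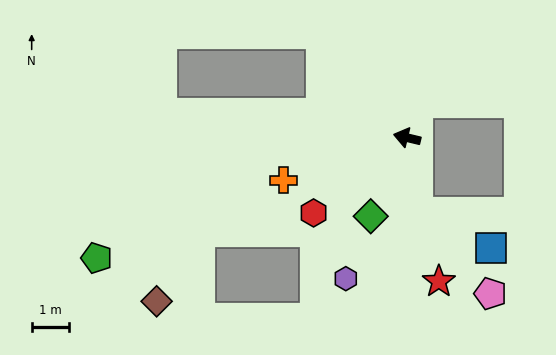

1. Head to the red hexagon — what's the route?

turn left 52°, forward 3.2 m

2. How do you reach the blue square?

blocked — turn left 111°, forward 2.0 m, then turn left 57°, forward 2.2 m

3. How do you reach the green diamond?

turn left 79°, forward 2.3 m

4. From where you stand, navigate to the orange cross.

turn left 33°, forward 3.5 m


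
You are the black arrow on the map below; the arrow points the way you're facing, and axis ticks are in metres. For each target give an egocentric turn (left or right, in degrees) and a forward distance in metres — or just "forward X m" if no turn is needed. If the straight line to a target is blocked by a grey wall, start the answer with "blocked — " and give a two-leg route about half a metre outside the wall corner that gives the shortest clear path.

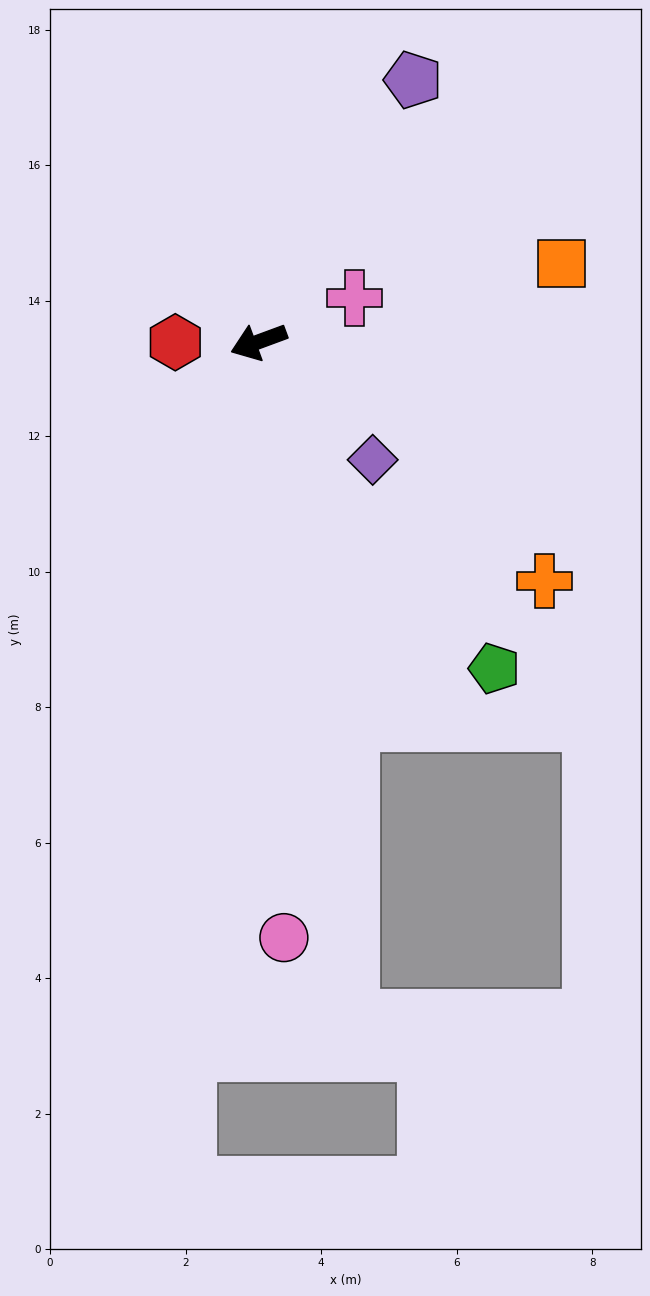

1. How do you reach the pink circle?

turn left 72°, forward 8.8 m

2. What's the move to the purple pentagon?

turn right 141°, forward 4.5 m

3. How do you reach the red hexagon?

turn right 20°, forward 1.2 m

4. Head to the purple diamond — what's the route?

turn left 114°, forward 2.4 m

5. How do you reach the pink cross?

turn right 176°, forward 1.6 m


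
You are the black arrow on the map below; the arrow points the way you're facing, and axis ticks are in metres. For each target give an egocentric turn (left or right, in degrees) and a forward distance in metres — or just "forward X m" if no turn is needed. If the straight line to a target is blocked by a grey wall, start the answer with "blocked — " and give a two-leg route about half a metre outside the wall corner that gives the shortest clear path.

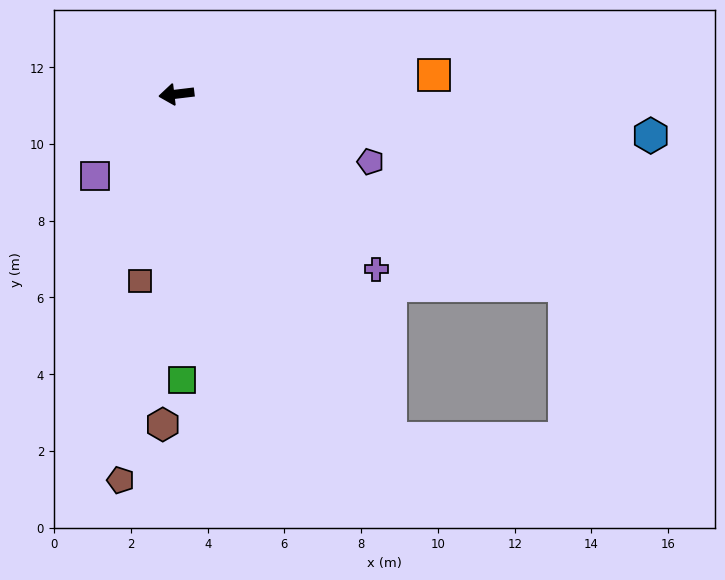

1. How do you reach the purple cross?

turn left 132°, forward 6.9 m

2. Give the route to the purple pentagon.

turn left 154°, forward 5.4 m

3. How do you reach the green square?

turn left 84°, forward 7.5 m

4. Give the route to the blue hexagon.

turn left 168°, forward 12.4 m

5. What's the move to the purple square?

turn left 38°, forward 3.0 m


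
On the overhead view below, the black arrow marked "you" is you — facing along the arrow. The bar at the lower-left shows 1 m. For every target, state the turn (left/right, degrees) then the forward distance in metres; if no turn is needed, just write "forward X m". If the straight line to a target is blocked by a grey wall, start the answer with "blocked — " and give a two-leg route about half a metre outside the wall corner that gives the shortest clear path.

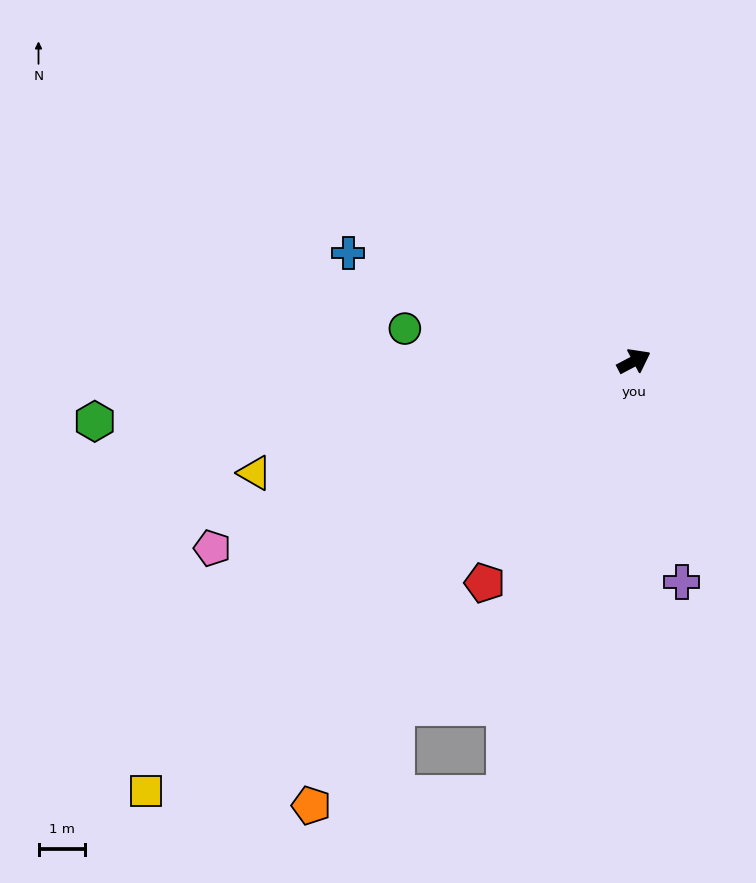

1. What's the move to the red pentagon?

turn right 152°, forward 5.8 m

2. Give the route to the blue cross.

turn left 132°, forward 6.6 m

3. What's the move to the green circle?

turn left 144°, forward 5.0 m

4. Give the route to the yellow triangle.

turn left 169°, forward 8.6 m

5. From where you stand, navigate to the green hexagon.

turn left 159°, forward 11.7 m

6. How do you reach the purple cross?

turn right 106°, forward 4.9 m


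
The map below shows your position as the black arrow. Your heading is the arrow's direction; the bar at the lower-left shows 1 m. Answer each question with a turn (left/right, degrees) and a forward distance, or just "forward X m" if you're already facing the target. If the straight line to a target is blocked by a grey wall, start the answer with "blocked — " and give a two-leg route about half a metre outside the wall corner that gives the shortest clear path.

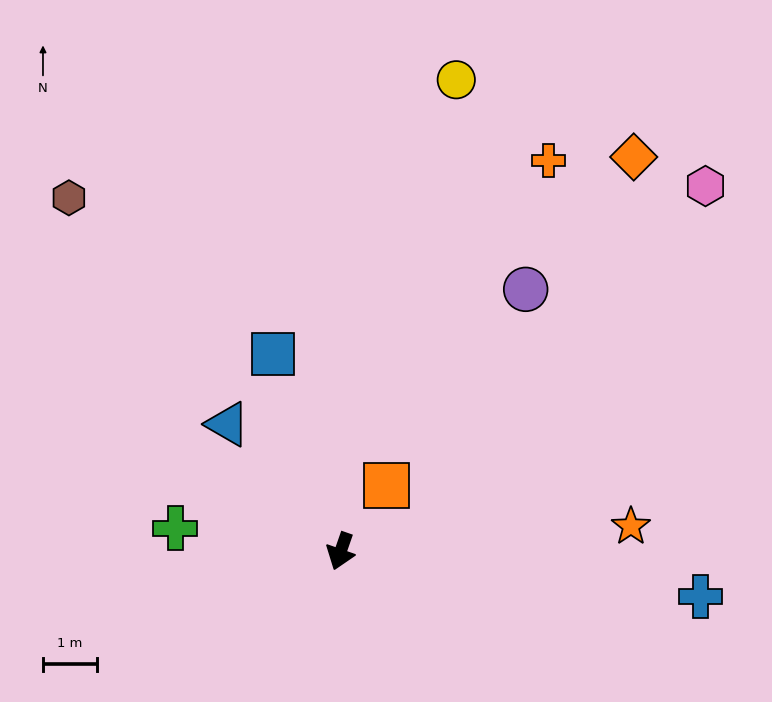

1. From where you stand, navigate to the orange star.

turn left 114°, forward 5.4 m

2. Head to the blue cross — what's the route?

turn left 102°, forward 6.7 m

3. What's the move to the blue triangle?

turn right 119°, forward 3.1 m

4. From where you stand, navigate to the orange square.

turn left 164°, forward 1.5 m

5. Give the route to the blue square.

turn right 142°, forward 3.8 m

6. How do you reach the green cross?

turn right 79°, forward 3.1 m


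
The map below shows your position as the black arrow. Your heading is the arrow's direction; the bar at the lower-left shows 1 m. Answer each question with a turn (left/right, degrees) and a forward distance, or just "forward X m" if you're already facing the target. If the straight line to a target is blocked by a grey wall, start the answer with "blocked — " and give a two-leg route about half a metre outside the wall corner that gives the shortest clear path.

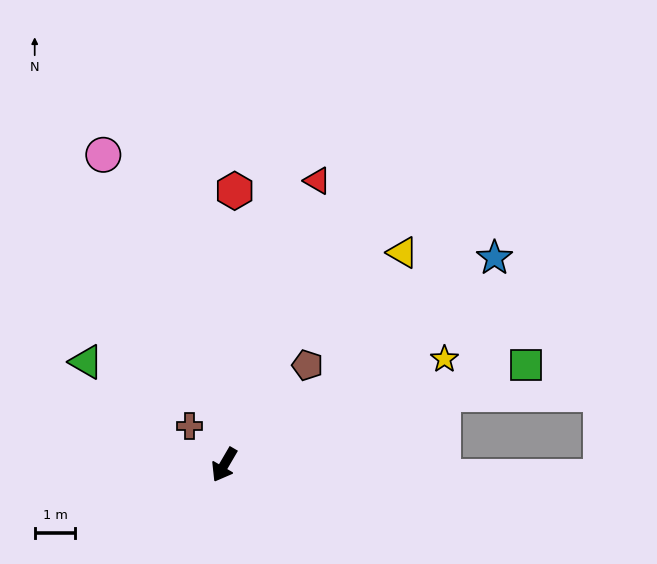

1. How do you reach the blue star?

turn left 158°, forward 8.4 m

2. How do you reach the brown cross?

turn right 108°, forward 1.3 m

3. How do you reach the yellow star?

turn left 146°, forward 6.0 m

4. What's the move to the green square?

turn left 139°, forward 7.8 m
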